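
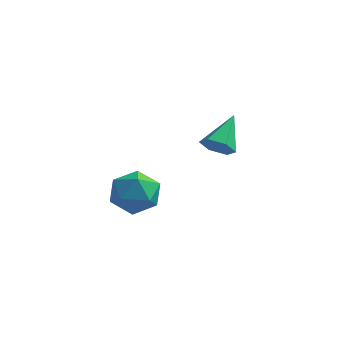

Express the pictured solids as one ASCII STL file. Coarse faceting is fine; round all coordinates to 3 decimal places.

solid 
facet normal -0.071 -0.812 -0.580
outer loop
vertex 1.294 -3.744 0.172
vertex 1.061 -4.114 0.719
vertex 0.608 -3.778 0.304
endloop
endfacet
facet normal -0.146 0.825 -0.546
outer loop
vertex 1.294 -3.744 0.172
vertex 0.608 -3.778 0.304
vertex 1.179 -2.766 1.681
endloop
endfacet
facet normal -0.071 -0.812 -0.580
outer loop
vertex 0.608 -3.778 0.304
vertex 1.061 -4.114 0.719
vertex 0.374 -4.148 0.851
endloop
endfacet
facet normal -0.858 0.512 -0.021
outer loop
vertex 0.608 -3.778 0.304
vertex 0.374 -4.148 0.851
vertex 1.179 -2.766 1.681
endloop
endfacet
facet normal -0.071 -0.811 -0.580
outer loop
vertex 0.374 -4.148 0.851
vertex 1.061 -4.114 0.719
vertex 0.827 -4.484 1.265
endloop
endfacet
facet normal -0.688 -0.035 0.725
outer loop
vertex 0.374 -4.148 0.851
vertex 0.827 -4.484 1.265
vertex 1.179 -2.766 1.681
endloop
endfacet
facet normal -0.071 -0.811 -0.580
outer loop
vertex 0.827 -4.484 1.265
vertex 1.061 -4.114 0.719
vertex 1.514 -4.45 1.133
endloop
endfacet
facet normal 0.195 -0.268 0.943
outer loop
vertex 0.827 -4.484 1.265
vertex 1.514 -4.45 1.133
vertex 1.179 -2.766 1.681
endloop
endfacet
facet normal -0.071 -0.811 -0.580
outer loop
vertex 1.514 -4.45 1.133
vertex 1.061 -4.114 0.719
vertex 1.747 -4.08 0.587
endloop
endfacet
facet normal 0.908 0.045 0.418
outer loop
vertex 1.514 -4.45 1.133
vertex 1.747 -4.08 0.587
vertex 1.179 -2.766 1.681
endloop
endfacet
facet normal -0.071 -0.812 -0.580
outer loop
vertex 1.747 -4.08 0.587
vertex 1.061 -4.114 0.719
vertex 1.294 -3.744 0.172
endloop
endfacet
facet normal 0.738 0.591 -0.327
outer loop
vertex 1.747 -4.08 0.587
vertex 1.294 -3.744 0.172
vertex 1.179 -2.766 1.681
endloop
endfacet
facet normal -0.352 0.917 0.188
outer loop
vertex -2.703 -1.425 -3.729
vertex -3.717 -1.841 -3.601
vertex -3.041 -1.759 -2.732
endloop
endfacet
facet normal 0.327 0.857 0.398
outer loop
vertex -2.703 -1.425 -3.729
vertex -3.041 -1.759 -2.732
vertex -2.017 -1.991 -3.074
endloop
endfacet
facet normal 0.719 0.674 -0.170
outer loop
vertex -2.703 -1.425 -3.729
vertex -2.017 -1.991 -3.074
vertex -2.061 -2.217 -4.153
endloop
endfacet
facet normal 0.282 0.620 -0.732
outer loop
vertex -2.703 -1.425 -3.729
vertex -2.061 -2.217 -4.153
vertex -3.112 -2.124 -4.479
endloop
endfacet
facet normal -0.381 0.771 -0.511
outer loop
vertex -2.703 -1.425 -3.729
vertex -3.112 -2.124 -4.479
vertex -3.717 -1.841 -3.601
endloop
endfacet
facet normal 0.365 0.326 0.872
outer loop
vertex -2.017 -1.991 -3.074
vertex -3.041 -1.759 -2.732
vertex -2.608 -2.756 -2.541
endloop
endfacet
facet normal -0.734 0.423 0.531
outer loop
vertex -3.041 -1.759 -2.732
vertex -3.717 -1.841 -3.601
vertex -3.659 -2.663 -2.867
endloop
endfacet
facet normal -0.780 0.186 -0.597
outer loop
vertex -3.717 -1.841 -3.601
vertex -3.112 -2.124 -4.479
vertex -3.703 -2.889 -3.946
endloop
endfacet
facet normal 0.291 -0.056 -0.955
outer loop
vertex -3.112 -2.124 -4.479
vertex -2.061 -2.217 -4.153
vertex -2.679 -3.121 -4.288
endloop
endfacet
facet normal 0.998 0.029 -0.047
outer loop
vertex -2.061 -2.217 -4.153
vertex -2.017 -1.991 -3.074
vertex -2.003 -3.039 -3.419
endloop
endfacet
facet normal -0.282 -0.620 0.732
outer loop
vertex -3.017 -3.455 -3.291
vertex -2.608 -2.756 -2.541
vertex -3.659 -2.663 -2.867
endloop
endfacet
facet normal -0.719 -0.674 0.170
outer loop
vertex -3.017 -3.455 -3.291
vertex -3.659 -2.663 -2.867
vertex -3.703 -2.889 -3.946
endloop
endfacet
facet normal -0.327 -0.857 -0.398
outer loop
vertex -3.017 -3.455 -3.291
vertex -3.703 -2.889 -3.946
vertex -2.679 -3.121 -4.288
endloop
endfacet
facet normal 0.352 -0.917 -0.188
outer loop
vertex -3.017 -3.455 -3.291
vertex -2.679 -3.121 -4.288
vertex -2.003 -3.039 -3.419
endloop
endfacet
facet normal 0.381 -0.771 0.511
outer loop
vertex -3.017 -3.455 -3.291
vertex -2.003 -3.039 -3.419
vertex -2.608 -2.756 -2.541
endloop
endfacet
facet normal -0.291 0.056 0.955
outer loop
vertex -3.659 -2.663 -2.867
vertex -2.608 -2.756 -2.541
vertex -3.041 -1.759 -2.732
endloop
endfacet
facet normal -0.998 -0.029 0.047
outer loop
vertex -3.703 -2.889 -3.946
vertex -3.659 -2.663 -2.867
vertex -3.717 -1.841 -3.601
endloop
endfacet
facet normal -0.365 -0.326 -0.872
outer loop
vertex -2.679 -3.121 -4.288
vertex -3.703 -2.889 -3.946
vertex -3.112 -2.124 -4.479
endloop
endfacet
facet normal 0.734 -0.423 -0.531
outer loop
vertex -2.003 -3.039 -3.419
vertex -2.679 -3.121 -4.288
vertex -2.061 -2.217 -4.153
endloop
endfacet
facet normal 0.780 -0.186 0.597
outer loop
vertex -2.608 -2.756 -2.541
vertex -2.003 -3.039 -3.419
vertex -2.017 -1.991 -3.074
endloop
endfacet

endsolid


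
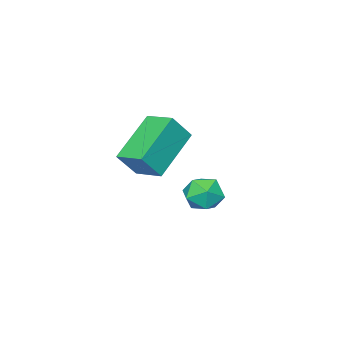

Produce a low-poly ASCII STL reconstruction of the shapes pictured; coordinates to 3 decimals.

solid 
facet normal -0.261 -0.279 0.924
outer loop
vertex -3.062 -0.077 0.132
vertex -3.147 -0.841 -0.123
vertex -2.432 -0.584 0.157
endloop
endfacet
facet normal 0.185 0.277 0.943
outer loop
vertex -3.062 -0.077 0.132
vertex -2.432 -0.584 0.157
vertex -2.326 0.18 -0.088
endloop
endfacet
facet normal -0.112 0.811 0.574
outer loop
vertex -3.062 -0.077 0.132
vertex -2.326 0.18 -0.088
vertex -2.976 0.396 -0.52
endloop
endfacet
facet normal -0.742 0.585 0.327
outer loop
vertex -3.062 -0.077 0.132
vertex -2.976 0.396 -0.52
vertex -3.483 -0.235 -0.541
endloop
endfacet
facet normal -0.835 -0.088 0.543
outer loop
vertex -3.062 -0.077 0.132
vertex -3.483 -0.235 -0.541
vertex -3.147 -0.841 -0.123
endloop
endfacet
facet normal 0.788 0.086 0.610
outer loop
vertex -2.326 0.18 -0.088
vertex -2.432 -0.584 0.157
vertex -1.957 -0.425 -0.479
endloop
endfacet
facet normal 0.065 -0.812 0.580
outer loop
vertex -2.432 -0.584 0.157
vertex -3.147 -0.841 -0.123
vertex -2.464 -1.056 -0.5
endloop
endfacet
facet normal -0.863 -0.503 -0.036
outer loop
vertex -3.147 -0.841 -0.123
vertex -3.483 -0.235 -0.541
vertex -3.114 -0.84 -0.932
endloop
endfacet
facet normal -0.713 0.586 -0.386
outer loop
vertex -3.483 -0.235 -0.541
vertex -2.976 0.396 -0.52
vertex -3.008 -0.076 -1.177
endloop
endfacet
facet normal 0.307 0.952 0.014
outer loop
vertex -2.976 0.396 -0.52
vertex -2.326 0.18 -0.088
vertex -2.293 0.181 -0.897
endloop
endfacet
facet normal 0.742 -0.585 -0.327
outer loop
vertex -2.378 -0.583 -1.152
vertex -1.957 -0.425 -0.479
vertex -2.464 -1.056 -0.5
endloop
endfacet
facet normal 0.112 -0.811 -0.574
outer loop
vertex -2.378 -0.583 -1.152
vertex -2.464 -1.056 -0.5
vertex -3.114 -0.84 -0.932
endloop
endfacet
facet normal -0.185 -0.277 -0.943
outer loop
vertex -2.378 -0.583 -1.152
vertex -3.114 -0.84 -0.932
vertex -3.008 -0.076 -1.177
endloop
endfacet
facet normal 0.261 0.279 -0.924
outer loop
vertex -2.378 -0.583 -1.152
vertex -3.008 -0.076 -1.177
vertex -2.293 0.181 -0.897
endloop
endfacet
facet normal 0.835 0.088 -0.543
outer loop
vertex -2.378 -0.583 -1.152
vertex -2.293 0.181 -0.897
vertex -1.957 -0.425 -0.479
endloop
endfacet
facet normal 0.713 -0.586 0.386
outer loop
vertex -2.464 -1.056 -0.5
vertex -1.957 -0.425 -0.479
vertex -2.432 -0.584 0.157
endloop
endfacet
facet normal -0.307 -0.952 -0.014
outer loop
vertex -3.114 -0.84 -0.932
vertex -2.464 -1.056 -0.5
vertex -3.147 -0.841 -0.123
endloop
endfacet
facet normal -0.788 -0.086 -0.610
outer loop
vertex -3.008 -0.076 -1.177
vertex -3.114 -0.84 -0.932
vertex -3.483 -0.235 -0.541
endloop
endfacet
facet normal -0.065 0.812 -0.580
outer loop
vertex -2.293 0.181 -0.897
vertex -3.008 -0.076 -1.177
vertex -2.976 0.396 -0.52
endloop
endfacet
facet normal 0.863 0.503 0.036
outer loop
vertex -1.957 -0.425 -0.479
vertex -2.293 0.181 -0.897
vertex -2.326 0.18 -0.088
endloop
endfacet
facet normal -0.812 -0.122 0.571
outer loop
vertex -0.039 -0.349 4.009
vertex -0.033 0.754 4.253
vertex -0.711 -0.144 3.098
endloop
endfacet
facet normal -0.005 -0.976 -0.216
outer loop
vertex 0.953 0.106 1.927
vertex -0.039 -0.349 4.009
vertex -0.711 -0.144 3.098
endloop
endfacet
facet normal -0.812 -0.122 0.571
outer loop
vertex -0.711 -0.144 3.098
vertex -0.033 0.754 4.253
vertex -0.705 0.959 3.342
endloop
endfacet
facet normal -0.584 0.178 -0.792
outer loop
vertex -0.705 0.959 3.342
vertex 0.953 0.106 1.927
vertex -0.711 -0.144 3.098
endloop
endfacet
facet normal 0.584 -0.178 0.792
outer loop
vertex -0.039 -0.349 4.009
vertex 1.631 1.004 3.082
vertex -0.033 0.754 4.253
endloop
endfacet
facet normal -0.005 -0.976 -0.216
outer loop
vertex 1.625 -0.099 2.838
vertex -0.039 -0.349 4.009
vertex 0.953 0.106 1.927
endloop
endfacet
facet normal 0.584 -0.178 0.792
outer loop
vertex 1.625 -0.099 2.838
vertex 1.631 1.004 3.082
vertex -0.039 -0.349 4.009
endloop
endfacet
facet normal 0.005 0.976 0.216
outer loop
vertex -0.033 0.754 4.253
vertex 1.631 1.004 3.082
vertex -0.705 0.959 3.342
endloop
endfacet
facet normal -0.584 0.178 -0.792
outer loop
vertex 0.959 1.209 2.171
vertex 0.953 0.106 1.927
vertex -0.705 0.959 3.342
endloop
endfacet
facet normal 0.005 0.976 0.216
outer loop
vertex -0.705 0.959 3.342
vertex 1.631 1.004 3.082
vertex 0.959 1.209 2.171
endloop
endfacet
facet normal 0.812 0.122 -0.571
outer loop
vertex 0.959 1.209 2.171
vertex 1.625 -0.099 2.838
vertex 0.953 0.106 1.927
endloop
endfacet
facet normal 0.812 0.122 -0.571
outer loop
vertex 1.631 1.004 3.082
vertex 1.625 -0.099 2.838
vertex 0.959 1.209 2.171
endloop
endfacet

endsolid


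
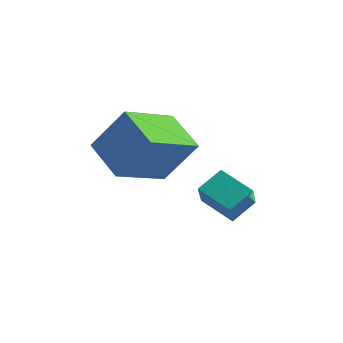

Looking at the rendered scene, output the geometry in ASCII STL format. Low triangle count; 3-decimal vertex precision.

solid 
facet normal -0.903 -0.056 0.425
outer loop
vertex -1.944 2.042 -0.797
vertex -2.386 2.732 -1.645
vertex -2.14 1.281 -1.313
endloop
endfacet
facet normal 0.375 -0.584 0.719
outer loop
vertex -1.074 1.348 -1.815
vertex -1.944 2.042 -0.797
vertex -2.14 1.281 -1.313
endloop
endfacet
facet normal -0.904 -0.056 0.425
outer loop
vertex -2.14 1.281 -1.313
vertex -2.386 2.732 -1.645
vertex -2.582 1.972 -2.162
endloop
endfacet
facet normal -0.208 -0.809 -0.550
outer loop
vertex -2.582 1.972 -2.162
vertex -1.074 1.348 -1.815
vertex -2.14 1.281 -1.313
endloop
endfacet
facet normal 0.208 0.809 0.550
outer loop
vertex -1.944 2.042 -0.797
vertex -1.32 2.799 -2.147
vertex -2.386 2.732 -1.645
endloop
endfacet
facet normal 0.374 -0.586 0.719
outer loop
vertex -0.878 2.108 -1.298
vertex -1.944 2.042 -0.797
vertex -1.074 1.348 -1.815
endloop
endfacet
facet normal 0.208 0.809 0.550
outer loop
vertex -0.878 2.108 -1.298
vertex -1.32 2.799 -2.147
vertex -1.944 2.042 -0.797
endloop
endfacet
facet normal -0.375 0.586 -0.719
outer loop
vertex -2.386 2.732 -1.645
vertex -1.32 2.799 -2.147
vertex -2.582 1.972 -2.162
endloop
endfacet
facet normal -0.208 -0.809 -0.550
outer loop
vertex -1.516 2.038 -2.663
vertex -1.074 1.348 -1.815
vertex -2.582 1.972 -2.162
endloop
endfacet
facet normal -0.374 0.585 -0.720
outer loop
vertex -2.582 1.972 -2.162
vertex -1.32 2.799 -2.147
vertex -1.516 2.038 -2.663
endloop
endfacet
facet normal 0.903 0.056 -0.425
outer loop
vertex -1.516 2.038 -2.663
vertex -0.878 2.108 -1.298
vertex -1.074 1.348 -1.815
endloop
endfacet
facet normal 0.903 0.056 -0.425
outer loop
vertex -1.32 2.799 -2.147
vertex -0.878 2.108 -1.298
vertex -1.516 2.038 -2.663
endloop
endfacet
facet normal -0.851 0.267 0.453
outer loop
vertex -3.251 -0.435 1.87
vertex -3.06 1.31 1.199
vertex -4.102 -0.861 0.522
endloop
endfacet
facet normal -0.101 -0.929 0.357
outer loop
vertex -2.86 -1.25 -0.139
vertex -3.251 -0.435 1.87
vertex -4.102 -0.861 0.522
endloop
endfacet
facet normal -0.851 0.267 0.453
outer loop
vertex -4.102 -0.861 0.522
vertex -3.06 1.31 1.199
vertex -3.911 0.885 -0.149
endloop
endfacet
facet normal -0.516 -0.258 -0.817
outer loop
vertex -3.911 0.885 -0.149
vertex -2.86 -1.25 -0.139
vertex -4.102 -0.861 0.522
endloop
endfacet
facet normal 0.516 0.258 0.817
outer loop
vertex -3.251 -0.435 1.87
vertex -1.818 0.921 0.538
vertex -3.06 1.31 1.199
endloop
endfacet
facet normal -0.102 -0.929 0.357
outer loop
vertex -2.009 -0.825 1.209
vertex -3.251 -0.435 1.87
vertex -2.86 -1.25 -0.139
endloop
endfacet
facet normal 0.516 0.258 0.817
outer loop
vertex -2.009 -0.825 1.209
vertex -1.818 0.921 0.538
vertex -3.251 -0.435 1.87
endloop
endfacet
facet normal 0.101 0.929 -0.357
outer loop
vertex -3.06 1.31 1.199
vertex -1.818 0.921 0.538
vertex -3.911 0.885 -0.149
endloop
endfacet
facet normal -0.516 -0.258 -0.817
outer loop
vertex -2.669 0.495 -0.81
vertex -2.86 -1.25 -0.139
vertex -3.911 0.885 -0.149
endloop
endfacet
facet normal 0.101 0.928 -0.357
outer loop
vertex -3.911 0.885 -0.149
vertex -1.818 0.921 0.538
vertex -2.669 0.495 -0.81
endloop
endfacet
facet normal 0.851 -0.267 -0.453
outer loop
vertex -2.669 0.495 -0.81
vertex -2.009 -0.825 1.209
vertex -2.86 -1.25 -0.139
endloop
endfacet
facet normal 0.851 -0.267 -0.453
outer loop
vertex -1.818 0.921 0.538
vertex -2.009 -0.825 1.209
vertex -2.669 0.495 -0.81
endloop
endfacet

endsolid


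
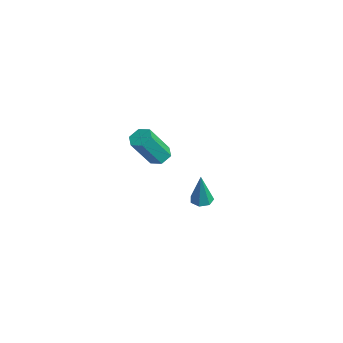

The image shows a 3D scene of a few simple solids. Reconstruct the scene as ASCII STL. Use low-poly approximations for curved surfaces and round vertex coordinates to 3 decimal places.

solid 
facet normal -0.169 0.106 -0.980
outer loop
vertex 4.054 -3.186 -2.035
vertex 3.501 -3.34 -1.956
vertex 3.734 -2.809 -1.939
endloop
endfacet
facet normal 0.771 0.603 0.204
outer loop
vertex 4.054 -3.186 -2.035
vertex 3.734 -2.809 -1.939
vertex 3.819 -3.54 -0.104
endloop
endfacet
facet normal -0.169 0.106 -0.980
outer loop
vertex 3.734 -2.809 -1.939
vertex 3.501 -3.34 -1.956
vertex 3.239 -2.832 -1.856
endloop
endfacet
facet normal 0.019 0.929 0.369
outer loop
vertex 3.734 -2.809 -1.939
vertex 3.239 -2.832 -1.856
vertex 3.819 -3.54 -0.104
endloop
endfacet
facet normal -0.169 0.106 -0.980
outer loop
vertex 3.239 -2.832 -1.856
vertex 3.501 -3.34 -1.956
vertex 2.94 -3.237 -1.848
endloop
endfacet
facet normal -0.713 0.535 0.452
outer loop
vertex 3.239 -2.832 -1.856
vertex 2.94 -3.237 -1.848
vertex 3.819 -3.54 -0.104
endloop
endfacet
facet normal -0.169 0.107 -0.980
outer loop
vertex 2.94 -3.237 -1.848
vertex 3.501 -3.34 -1.956
vertex 3.064 -3.719 -1.922
endloop
endfacet
facet normal -0.875 -0.285 0.391
outer loop
vertex 2.94 -3.237 -1.848
vertex 3.064 -3.719 -1.922
vertex 3.819 -3.54 -0.104
endloop
endfacet
facet normal -0.168 0.106 -0.980
outer loop
vertex 3.064 -3.719 -1.922
vertex 3.501 -3.34 -1.956
vertex 3.516 -3.916 -2.021
endloop
endfacet
facet normal -0.345 -0.909 0.233
outer loop
vertex 3.064 -3.719 -1.922
vertex 3.516 -3.916 -2.021
vertex 3.819 -3.54 -0.104
endloop
endfacet
facet normal -0.168 0.106 -0.980
outer loop
vertex 3.516 -3.916 -2.021
vertex 3.501 -3.34 -1.956
vertex 3.957 -3.678 -2.071
endloop
endfacet
facet normal 0.481 -0.872 0.095
outer loop
vertex 3.516 -3.916 -2.021
vertex 3.957 -3.678 -2.071
vertex 3.819 -3.54 -0.104
endloop
endfacet
facet normal -0.169 0.105 -0.980
outer loop
vertex 3.957 -3.678 -2.071
vertex 3.501 -3.34 -1.956
vertex 4.054 -3.186 -2.035
endloop
endfacet
facet normal 0.977 -0.199 0.082
outer loop
vertex 3.957 -3.678 -2.071
vertex 4.054 -3.186 -2.035
vertex 3.819 -3.54 -0.104
endloop
endfacet
facet normal -0.103 0.537 -0.837
outer loop
vertex -2.917 -2.737 -3.58
vertex -3.56 -2.57 -3.394
vertex -3.031 -2.171 -3.203
endloop
endfacet
facet normal 0.981 0.194 0.005
outer loop
vertex -2.917 -2.737 -3.58
vertex -3.031 -2.171 -3.203
vertex -2.697 -3.898 -1.772
endloop
endfacet
facet normal 0.981 0.193 0.004
outer loop
vertex -2.697 -3.898 -1.772
vertex -3.031 -2.171 -3.203
vertex -2.81 -3.332 -1.395
endloop
endfacet
facet normal 0.102 -0.537 0.837
outer loop
vertex -2.697 -3.898 -1.772
vertex -2.81 -3.332 -1.395
vertex -3.34 -3.73 -1.586
endloop
endfacet
facet normal -0.102 0.536 -0.838
outer loop
vertex -3.031 -2.171 -3.203
vertex -3.56 -2.57 -3.394
vertex -3.674 -2.003 -3.017
endloop
endfacet
facet normal 0.349 0.807 0.476
outer loop
vertex -3.031 -2.171 -3.203
vertex -3.674 -2.003 -3.017
vertex -2.81 -3.332 -1.395
endloop
endfacet
facet normal 0.349 0.807 0.476
outer loop
vertex -2.81 -3.332 -1.395
vertex -3.674 -2.003 -3.017
vertex -3.453 -3.164 -1.208
endloop
endfacet
facet normal 0.103 -0.538 0.837
outer loop
vertex -2.81 -3.332 -1.395
vertex -3.453 -3.164 -1.208
vertex -3.34 -3.73 -1.586
endloop
endfacet
facet normal -0.102 0.536 -0.838
outer loop
vertex -3.674 -2.003 -3.017
vertex -3.56 -2.57 -3.394
vertex -4.203 -2.402 -3.208
endloop
endfacet
facet normal -0.633 0.614 0.471
outer loop
vertex -3.674 -2.003 -3.017
vertex -4.203 -2.402 -3.208
vertex -3.453 -3.164 -1.208
endloop
endfacet
facet normal -0.633 0.614 0.471
outer loop
vertex -3.453 -3.164 -1.208
vertex -4.203 -2.402 -3.208
vertex -3.983 -3.563 -1.4
endloop
endfacet
facet normal 0.102 -0.538 0.837
outer loop
vertex -3.453 -3.164 -1.208
vertex -3.983 -3.563 -1.4
vertex -3.34 -3.73 -1.586
endloop
endfacet
facet normal -0.102 0.537 -0.837
outer loop
vertex -4.203 -2.402 -3.208
vertex -3.56 -2.57 -3.394
vertex -4.09 -2.968 -3.585
endloop
endfacet
facet normal -0.981 -0.193 -0.004
outer loop
vertex -4.203 -2.402 -3.208
vertex -4.09 -2.968 -3.585
vertex -3.983 -3.563 -1.4
endloop
endfacet
facet normal -0.981 -0.194 -0.005
outer loop
vertex -3.983 -3.563 -1.4
vertex -4.09 -2.968 -3.585
vertex -3.869 -4.129 -1.777
endloop
endfacet
facet normal 0.103 -0.537 0.837
outer loop
vertex -3.983 -3.563 -1.4
vertex -3.869 -4.129 -1.777
vertex -3.34 -3.73 -1.586
endloop
endfacet
facet normal -0.103 0.538 -0.837
outer loop
vertex -4.09 -2.968 -3.585
vertex -3.56 -2.57 -3.394
vertex -3.447 -3.136 -3.772
endloop
endfacet
facet normal -0.349 -0.807 -0.476
outer loop
vertex -4.09 -2.968 -3.585
vertex -3.447 -3.136 -3.772
vertex -3.869 -4.129 -1.777
endloop
endfacet
facet normal -0.349 -0.808 -0.476
outer loop
vertex -3.869 -4.129 -1.777
vertex -3.447 -3.136 -3.772
vertex -3.226 -4.297 -1.963
endloop
endfacet
facet normal 0.102 -0.536 0.838
outer loop
vertex -3.869 -4.129 -1.777
vertex -3.226 -4.297 -1.963
vertex -3.34 -3.73 -1.586
endloop
endfacet
facet normal -0.102 0.538 -0.837
outer loop
vertex -3.447 -3.136 -3.772
vertex -3.56 -2.57 -3.394
vertex -2.917 -2.737 -3.58
endloop
endfacet
facet normal 0.633 -0.614 -0.471
outer loop
vertex -3.447 -3.136 -3.772
vertex -2.917 -2.737 -3.58
vertex -3.226 -4.297 -1.963
endloop
endfacet
facet normal 0.633 -0.614 -0.471
outer loop
vertex -3.226 -4.297 -1.963
vertex -2.917 -2.737 -3.58
vertex -2.697 -3.898 -1.772
endloop
endfacet
facet normal 0.102 -0.536 0.838
outer loop
vertex -3.226 -4.297 -1.963
vertex -2.697 -3.898 -1.772
vertex -3.34 -3.73 -1.586
endloop
endfacet

endsolid


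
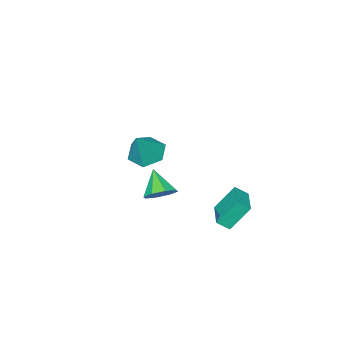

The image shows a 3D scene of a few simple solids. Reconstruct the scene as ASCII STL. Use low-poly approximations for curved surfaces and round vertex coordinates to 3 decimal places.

solid 
facet normal -0.502 0.302 0.810
outer loop
vertex -4.119 -0.277 -1.866
vertex -2.979 1.171 -1.699
vertex -4.635 0.186 -2.358
endloop
endfacet
facet normal -0.616 -0.783 -0.090
outer loop
vertex -3.741 -0.351 -3.801
vertex -4.119 -0.277 -1.866
vertex -4.635 0.186 -2.358
endloop
endfacet
facet normal -0.502 0.302 0.810
outer loop
vertex -4.635 0.186 -2.358
vertex -2.979 1.171 -1.699
vertex -3.495 1.634 -2.191
endloop
endfacet
facet normal -0.607 0.545 -0.579
outer loop
vertex -3.495 1.634 -2.191
vertex -3.741 -0.351 -3.801
vertex -4.635 0.186 -2.358
endloop
endfacet
facet normal 0.607 -0.545 0.579
outer loop
vertex -4.119 -0.277 -1.866
vertex -2.085 0.634 -3.142
vertex -2.979 1.171 -1.699
endloop
endfacet
facet normal -0.616 -0.783 -0.090
outer loop
vertex -3.225 -0.814 -3.309
vertex -4.119 -0.277 -1.866
vertex -3.741 -0.351 -3.801
endloop
endfacet
facet normal 0.607 -0.545 0.579
outer loop
vertex -3.225 -0.814 -3.309
vertex -2.085 0.634 -3.142
vertex -4.119 -0.277 -1.866
endloop
endfacet
facet normal 0.616 0.783 0.090
outer loop
vertex -2.979 1.171 -1.699
vertex -2.085 0.634 -3.142
vertex -3.495 1.634 -2.191
endloop
endfacet
facet normal -0.607 0.545 -0.579
outer loop
vertex -2.601 1.097 -3.634
vertex -3.741 -0.351 -3.801
vertex -3.495 1.634 -2.191
endloop
endfacet
facet normal 0.616 0.783 0.090
outer loop
vertex -3.495 1.634 -2.191
vertex -2.085 0.634 -3.142
vertex -2.601 1.097 -3.634
endloop
endfacet
facet normal 0.502 -0.302 -0.810
outer loop
vertex -2.601 1.097 -3.634
vertex -3.225 -0.814 -3.309
vertex -3.741 -0.351 -3.801
endloop
endfacet
facet normal 0.502 -0.302 -0.810
outer loop
vertex -2.085 0.634 -3.142
vertex -3.225 -0.814 -3.309
vertex -2.601 1.097 -3.634
endloop
endfacet
facet normal -0.498 -0.172 -0.850
outer loop
vertex 2.099 0.049 2.531
vertex 1.424 -0.505 3.039
vertex 1.278 0.488 2.923
endloop
endfacet
facet normal 0.490 0.870 0.052
outer loop
vertex 2.099 0.049 2.531
vertex 1.278 0.488 2.923
vertex 2.316 -0.195 4.561
endloop
endfacet
facet normal -0.498 -0.172 -0.850
outer loop
vertex 1.278 0.488 2.923
vertex 1.424 -0.505 3.039
vertex 0.603 -0.066 3.431
endloop
endfacet
facet normal -0.278 0.811 0.515
outer loop
vertex 1.278 0.488 2.923
vertex 0.603 -0.066 3.431
vertex 2.316 -0.195 4.561
endloop
endfacet
facet normal -0.498 -0.173 -0.850
outer loop
vertex 0.603 -0.066 3.431
vertex 1.424 -0.505 3.039
vertex 0.75 -1.058 3.547
endloop
endfacet
facet normal -0.550 0.016 0.835
outer loop
vertex 0.603 -0.066 3.431
vertex 0.75 -1.058 3.547
vertex 2.316 -0.195 4.561
endloop
endfacet
facet normal -0.498 -0.174 -0.850
outer loop
vertex 0.75 -1.058 3.547
vertex 1.424 -0.505 3.039
vertex 1.571 -1.497 3.156
endloop
endfacet
facet normal -0.054 -0.718 0.694
outer loop
vertex 0.75 -1.058 3.547
vertex 1.571 -1.497 3.156
vertex 2.316 -0.195 4.561
endloop
endfacet
facet normal -0.497 -0.174 -0.850
outer loop
vertex 1.571 -1.497 3.156
vertex 1.424 -0.505 3.039
vertex 2.246 -0.944 2.648
endloop
endfacet
facet normal 0.715 -0.660 0.232
outer loop
vertex 1.571 -1.497 3.156
vertex 2.246 -0.944 2.648
vertex 2.316 -0.195 4.561
endloop
endfacet
facet normal -0.497 -0.174 -0.850
outer loop
vertex 2.246 -0.944 2.648
vertex 1.424 -0.505 3.039
vertex 2.099 0.049 2.531
endloop
endfacet
facet normal 0.987 0.136 -0.089
outer loop
vertex 2.246 -0.944 2.648
vertex 2.099 0.049 2.531
vertex 2.316 -0.195 4.561
endloop
endfacet
facet normal 0.250 0.672 -0.697
outer loop
vertex -1.25 -3.95 -3.426
vertex -1.731 -3.289 -2.962
vertex -0.844 -3.602 -2.945
endloop
endfacet
facet normal 0.582 -0.808 0.093
outer loop
vertex -1.25 -3.95 -3.426
vertex -0.844 -3.602 -2.945
vertex -2.149 -4.411 -1.798
endloop
endfacet
facet normal 0.250 0.672 -0.697
outer loop
vertex -0.844 -3.602 -2.945
vertex -1.731 -3.289 -2.962
vertex -0.958 -3.07 -2.473
endloop
endfacet
facet normal 0.732 -0.358 0.580
outer loop
vertex -0.844 -3.602 -2.945
vertex -0.958 -3.07 -2.473
vertex -2.149 -4.411 -1.798
endloop
endfacet
facet normal 0.251 0.672 -0.697
outer loop
vertex -0.958 -3.07 -2.473
vertex -1.731 -3.289 -2.962
vertex -1.524 -2.667 -2.288
endloop
endfacet
facet normal 0.384 0.119 0.915
outer loop
vertex -0.958 -3.07 -2.473
vertex -1.524 -2.667 -2.288
vertex -2.149 -4.411 -1.798
endloop
endfacet
facet normal 0.250 0.672 -0.697
outer loop
vertex -1.524 -2.667 -2.288
vertex -1.731 -3.289 -2.962
vertex -2.211 -2.628 -2.497
endloop
endfacet
facet normal -0.255 0.345 0.903
outer loop
vertex -1.524 -2.667 -2.288
vertex -2.211 -2.628 -2.497
vertex -2.149 -4.411 -1.798
endloop
endfacet
facet normal 0.251 0.672 -0.697
outer loop
vertex -2.211 -2.628 -2.497
vertex -1.731 -3.289 -2.962
vertex -2.617 -2.976 -2.979
endloop
endfacet
facet normal -0.814 0.187 0.550
outer loop
vertex -2.211 -2.628 -2.497
vertex -2.617 -2.976 -2.979
vertex -2.149 -4.411 -1.798
endloop
endfacet
facet normal 0.251 0.672 -0.697
outer loop
vertex -2.617 -2.976 -2.979
vertex -1.731 -3.289 -2.962
vertex -2.503 -3.507 -3.45
endloop
endfacet
facet normal -0.963 -0.262 0.063
outer loop
vertex -2.617 -2.976 -2.979
vertex -2.503 -3.507 -3.45
vertex -2.149 -4.411 -1.798
endloop
endfacet
facet normal 0.251 0.672 -0.697
outer loop
vertex -2.503 -3.507 -3.45
vertex -1.731 -3.289 -2.962
vertex -1.937 -3.911 -3.636
endloop
endfacet
facet normal -0.617 -0.739 -0.272
outer loop
vertex -2.503 -3.507 -3.45
vertex -1.937 -3.911 -3.636
vertex -2.149 -4.411 -1.798
endloop
endfacet
facet normal 0.251 0.672 -0.697
outer loop
vertex -1.937 -3.911 -3.636
vertex -1.731 -3.289 -2.962
vertex -1.25 -3.95 -3.426
endloop
endfacet
facet normal 0.025 -0.965 -0.260
outer loop
vertex -1.937 -3.911 -3.636
vertex -1.25 -3.95 -3.426
vertex -2.149 -4.411 -1.798
endloop
endfacet

endsolid


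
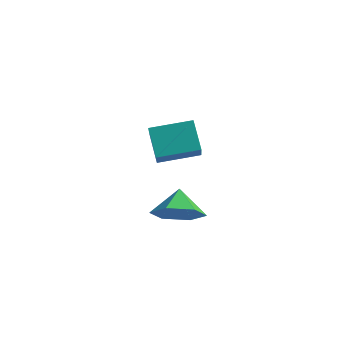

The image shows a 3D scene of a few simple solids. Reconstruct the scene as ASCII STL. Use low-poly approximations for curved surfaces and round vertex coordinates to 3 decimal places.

solid 
facet normal 0.355 -0.728 -0.587
outer loop
vertex 4.275 -0.112 -2.168
vertex 3.351 -0.643 -2.069
vertex 3.482 0.062 -2.864
endloop
endfacet
facet normal 0.231 0.973 -0.020
outer loop
vertex 4.275 -0.112 -2.168
vertex 3.482 0.062 -2.864
vertex 2.929 0.223 -1.371
endloop
endfacet
facet normal 0.354 -0.728 -0.587
outer loop
vertex 3.482 0.062 -2.864
vertex 3.351 -0.643 -2.069
vertex 2.557 -0.468 -2.765
endloop
endfacet
facet normal -0.500 0.822 -0.274
outer loop
vertex 3.482 0.062 -2.864
vertex 2.557 -0.468 -2.765
vertex 2.929 0.223 -1.371
endloop
endfacet
facet normal 0.355 -0.727 -0.588
outer loop
vertex 2.557 -0.468 -2.765
vertex 3.351 -0.643 -2.069
vertex 2.427 -1.173 -1.971
endloop
endfacet
facet normal -0.949 0.295 0.107
outer loop
vertex 2.557 -0.468 -2.765
vertex 2.427 -1.173 -1.971
vertex 2.929 0.223 -1.371
endloop
endfacet
facet normal 0.355 -0.727 -0.588
outer loop
vertex 2.427 -1.173 -1.971
vertex 3.351 -0.643 -2.069
vertex 3.221 -1.348 -1.275
endloop
endfacet
facet normal -0.667 -0.079 0.741
outer loop
vertex 2.427 -1.173 -1.971
vertex 3.221 -1.348 -1.275
vertex 2.929 0.223 -1.371
endloop
endfacet
facet normal 0.356 -0.727 -0.587
outer loop
vertex 3.221 -1.348 -1.275
vertex 3.351 -0.643 -2.069
vertex 4.145 -0.817 -1.373
endloop
endfacet
facet normal 0.064 0.073 0.995
outer loop
vertex 3.221 -1.348 -1.275
vertex 4.145 -0.817 -1.373
vertex 2.929 0.223 -1.371
endloop
endfacet
facet normal 0.355 -0.727 -0.587
outer loop
vertex 4.145 -0.817 -1.373
vertex 3.351 -0.643 -2.069
vertex 4.275 -0.112 -2.168
endloop
endfacet
facet normal 0.513 0.599 0.615
outer loop
vertex 4.145 -0.817 -1.373
vertex 4.275 -0.112 -2.168
vertex 2.929 0.223 -1.371
endloop
endfacet
facet normal -0.787 -0.597 -0.156
outer loop
vertex 0.859 2.088 -1.588
vertex 0.108 2.815 -0.583
vertex 0.215 3.291 -2.939
endloop
endfacet
facet normal 0.518 -0.501 -0.693
outer loop
vertex 1.632 4.365 -2.657
vertex 0.859 2.088 -1.588
vertex 0.215 3.291 -2.939
endloop
endfacet
facet normal -0.787 -0.597 -0.156
outer loop
vertex 0.215 3.291 -2.939
vertex 0.108 2.815 -0.583
vertex -0.536 4.018 -1.934
endloop
endfacet
facet normal -0.335 0.627 -0.704
outer loop
vertex -0.536 4.018 -1.934
vertex 1.632 4.365 -2.657
vertex 0.215 3.291 -2.939
endloop
endfacet
facet normal 0.335 -0.627 0.704
outer loop
vertex 0.859 2.088 -1.588
vertex 1.525 3.889 -0.301
vertex 0.108 2.815 -0.583
endloop
endfacet
facet normal 0.518 -0.501 -0.693
outer loop
vertex 2.276 3.162 -1.306
vertex 0.859 2.088 -1.588
vertex 1.632 4.365 -2.657
endloop
endfacet
facet normal 0.335 -0.627 0.704
outer loop
vertex 2.276 3.162 -1.306
vertex 1.525 3.889 -0.301
vertex 0.859 2.088 -1.588
endloop
endfacet
facet normal -0.518 0.501 0.693
outer loop
vertex 0.108 2.815 -0.583
vertex 1.525 3.889 -0.301
vertex -0.536 4.018 -1.934
endloop
endfacet
facet normal -0.335 0.627 -0.704
outer loop
vertex 0.881 5.092 -1.652
vertex 1.632 4.365 -2.657
vertex -0.536 4.018 -1.934
endloop
endfacet
facet normal -0.518 0.501 0.693
outer loop
vertex -0.536 4.018 -1.934
vertex 1.525 3.889 -0.301
vertex 0.881 5.092 -1.652
endloop
endfacet
facet normal 0.787 0.597 0.156
outer loop
vertex 0.881 5.092 -1.652
vertex 2.276 3.162 -1.306
vertex 1.632 4.365 -2.657
endloop
endfacet
facet normal 0.787 0.597 0.156
outer loop
vertex 1.525 3.889 -0.301
vertex 2.276 3.162 -1.306
vertex 0.881 5.092 -1.652
endloop
endfacet

endsolid


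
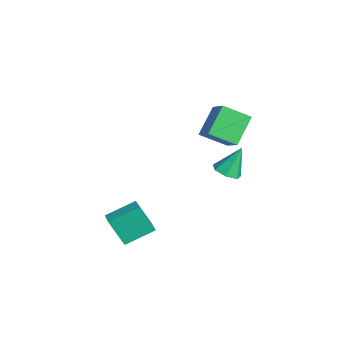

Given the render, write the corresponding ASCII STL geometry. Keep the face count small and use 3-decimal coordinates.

solid 
facet normal -0.965 0.080 -0.250
outer loop
vertex -0.973 -4.183 -1.567
vertex -1.018 -2.478 -0.85
vertex -0.471 -3.452 -3.27
endloop
endfacet
facet normal 0.025 -0.921 -0.388
outer loop
vertex 0.378 -3.522 -3.05
vertex -0.973 -4.183 -1.567
vertex -0.471 -3.452 -3.27
endloop
endfacet
facet normal -0.965 0.079 -0.250
outer loop
vertex -0.471 -3.452 -3.27
vertex -1.018 -2.478 -0.85
vertex -0.517 -1.748 -2.553
endloop
endfacet
facet normal 0.261 0.380 -0.887
outer loop
vertex -0.517 -1.748 -2.553
vertex 0.378 -3.522 -3.05
vertex -0.471 -3.452 -3.27
endloop
endfacet
facet normal -0.261 -0.380 0.887
outer loop
vertex -0.973 -4.183 -1.567
vertex -0.169 -2.548 -0.63
vertex -1.018 -2.478 -0.85
endloop
endfacet
facet normal 0.025 -0.922 -0.388
outer loop
vertex -0.123 -4.252 -1.347
vertex -0.973 -4.183 -1.567
vertex 0.378 -3.522 -3.05
endloop
endfacet
facet normal -0.261 -0.380 0.887
outer loop
vertex -0.123 -4.252 -1.347
vertex -0.169 -2.548 -0.63
vertex -0.973 -4.183 -1.567
endloop
endfacet
facet normal -0.025 0.921 0.388
outer loop
vertex -1.018 -2.478 -0.85
vertex -0.169 -2.548 -0.63
vertex -0.517 -1.748 -2.553
endloop
endfacet
facet normal 0.261 0.380 -0.887
outer loop
vertex 0.333 -1.817 -2.333
vertex 0.378 -3.522 -3.05
vertex -0.517 -1.748 -2.553
endloop
endfacet
facet normal -0.026 0.921 0.388
outer loop
vertex -0.517 -1.748 -2.553
vertex -0.169 -2.548 -0.63
vertex 0.333 -1.817 -2.333
endloop
endfacet
facet normal 0.965 -0.080 0.250
outer loop
vertex 0.333 -1.817 -2.333
vertex -0.123 -4.252 -1.347
vertex 0.378 -3.522 -3.05
endloop
endfacet
facet normal 0.965 -0.079 0.250
outer loop
vertex -0.169 -2.548 -0.63
vertex -0.123 -4.252 -1.347
vertex 0.333 -1.817 -2.333
endloop
endfacet
facet normal 0.101 -0.494 -0.864
outer loop
vertex 0.276 2.049 1.049
vertex -0.457 2.362 0.784
vertex 0.314 2.683 0.691
endloop
endfacet
facet normal 0.878 0.194 0.437
outer loop
vertex 0.276 2.049 1.049
vertex 0.314 2.683 0.691
vertex -0.643 3.258 2.356
endloop
endfacet
facet normal 0.101 -0.493 -0.864
outer loop
vertex 0.314 2.683 0.691
vertex -0.457 2.362 0.784
vertex -0.229 3.075 0.404
endloop
endfacet
facet normal 0.569 0.821 0.044
outer loop
vertex 0.314 2.683 0.691
vertex -0.229 3.075 0.404
vertex -0.643 3.258 2.356
endloop
endfacet
facet normal 0.102 -0.493 -0.864
outer loop
vertex -0.229 3.075 0.404
vertex -0.457 2.362 0.784
vertex -0.944 2.93 0.402
endloop
endfacet
facet normal -0.197 0.971 -0.133
outer loop
vertex -0.229 3.075 0.404
vertex -0.944 2.93 0.402
vertex -0.643 3.258 2.356
endloop
endfacet
facet normal 0.102 -0.493 -0.864
outer loop
vertex -0.944 2.93 0.402
vertex -0.457 2.362 0.784
vertex -1.291 2.357 0.688
endloop
endfacet
facet normal -0.845 0.532 0.041
outer loop
vertex -0.944 2.93 0.402
vertex -1.291 2.357 0.688
vertex -0.643 3.258 2.356
endloop
endfacet
facet normal 0.102 -0.492 -0.864
outer loop
vertex -1.291 2.357 0.688
vertex -0.457 2.362 0.784
vertex -1.011 1.787 1.046
endloop
endfacet
facet normal -0.887 -0.164 0.433
outer loop
vertex -1.291 2.357 0.688
vertex -1.011 1.787 1.046
vertex -0.643 3.258 2.356
endloop
endfacet
facet normal 0.102 -0.492 -0.865
outer loop
vertex -1.011 1.787 1.046
vertex -0.457 2.362 0.784
vertex -0.313 1.65 1.206
endloop
endfacet
facet normal -0.289 -0.595 0.750
outer loop
vertex -1.011 1.787 1.046
vertex -0.313 1.65 1.206
vertex -0.643 3.258 2.356
endloop
endfacet
facet normal 0.103 -0.492 -0.865
outer loop
vertex -0.313 1.65 1.206
vertex -0.457 2.362 0.784
vertex 0.276 2.049 1.049
endloop
endfacet
facet normal 0.495 -0.436 0.751
outer loop
vertex -0.313 1.65 1.206
vertex 0.276 2.049 1.049
vertex -0.643 3.258 2.356
endloop
endfacet
facet normal -0.781 0.005 -0.624
outer loop
vertex -4.328 2.112 0.924
vertex -5.34 3.273 2.2
vertex -3.689 3.537 0.134
endloop
endfacet
facet normal 0.506 -0.581 -0.638
outer loop
vertex -2.08 3.527 1.42
vertex -4.328 2.112 0.924
vertex -3.689 3.537 0.134
endloop
endfacet
facet normal -0.781 0.005 -0.624
outer loop
vertex -3.689 3.537 0.134
vertex -5.34 3.273 2.2
vertex -4.701 4.698 1.41
endloop
endfacet
facet normal 0.366 0.814 -0.451
outer loop
vertex -4.701 4.698 1.41
vertex -2.08 3.527 1.42
vertex -3.689 3.537 0.134
endloop
endfacet
facet normal -0.366 -0.814 0.451
outer loop
vertex -4.328 2.112 0.924
vertex -3.731 3.263 3.486
vertex -5.34 3.273 2.2
endloop
endfacet
facet normal 0.506 -0.581 -0.638
outer loop
vertex -2.719 2.102 2.21
vertex -4.328 2.112 0.924
vertex -2.08 3.527 1.42
endloop
endfacet
facet normal -0.366 -0.814 0.451
outer loop
vertex -2.719 2.102 2.21
vertex -3.731 3.263 3.486
vertex -4.328 2.112 0.924
endloop
endfacet
facet normal -0.506 0.581 0.638
outer loop
vertex -5.34 3.273 2.2
vertex -3.731 3.263 3.486
vertex -4.701 4.698 1.41
endloop
endfacet
facet normal 0.366 0.814 -0.451
outer loop
vertex -3.092 4.688 2.696
vertex -2.08 3.527 1.42
vertex -4.701 4.698 1.41
endloop
endfacet
facet normal -0.506 0.581 0.638
outer loop
vertex -4.701 4.698 1.41
vertex -3.731 3.263 3.486
vertex -3.092 4.688 2.696
endloop
endfacet
facet normal 0.781 -0.005 0.624
outer loop
vertex -3.092 4.688 2.696
vertex -2.719 2.102 2.21
vertex -2.08 3.527 1.42
endloop
endfacet
facet normal 0.781 -0.005 0.624
outer loop
vertex -3.731 3.263 3.486
vertex -2.719 2.102 2.21
vertex -3.092 4.688 2.696
endloop
endfacet

endsolid


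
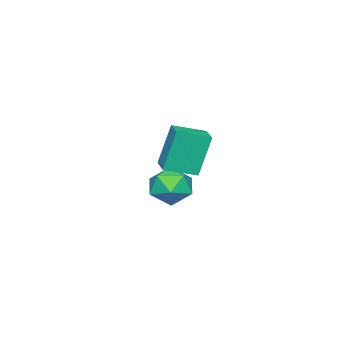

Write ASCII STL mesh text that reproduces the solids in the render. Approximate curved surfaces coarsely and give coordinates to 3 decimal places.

solid 
facet normal -0.645 0.710 -0.284
outer loop
vertex 0.393 2.943 2.583
vertex 1.242 3.757 2.689
vertex 0.959 2.624 0.502
endloop
endfacet
facet normal -0.719 -0.689 -0.090
outer loop
vertex 1.978 1.503 0.951
vertex 0.393 2.943 2.583
vertex 0.959 2.624 0.502
endloop
endfacet
facet normal -0.645 0.710 -0.284
outer loop
vertex 0.959 2.624 0.502
vertex 1.242 3.757 2.689
vertex 1.808 3.438 0.608
endloop
endfacet
facet normal 0.260 -0.146 -0.955
outer loop
vertex 1.808 3.438 0.608
vertex 1.978 1.503 0.951
vertex 0.959 2.624 0.502
endloop
endfacet
facet normal -0.260 0.146 0.955
outer loop
vertex 0.393 2.943 2.583
vertex 2.261 2.636 3.138
vertex 1.242 3.757 2.689
endloop
endfacet
facet normal -0.719 -0.689 -0.090
outer loop
vertex 1.412 1.822 3.032
vertex 0.393 2.943 2.583
vertex 1.978 1.503 0.951
endloop
endfacet
facet normal -0.260 0.146 0.955
outer loop
vertex 1.412 1.822 3.032
vertex 2.261 2.636 3.138
vertex 0.393 2.943 2.583
endloop
endfacet
facet normal 0.719 0.689 0.090
outer loop
vertex 1.242 3.757 2.689
vertex 2.261 2.636 3.138
vertex 1.808 3.438 0.608
endloop
endfacet
facet normal 0.260 -0.146 -0.955
outer loop
vertex 2.827 2.317 1.057
vertex 1.978 1.503 0.951
vertex 1.808 3.438 0.608
endloop
endfacet
facet normal 0.719 0.689 0.090
outer loop
vertex 1.808 3.438 0.608
vertex 2.261 2.636 3.138
vertex 2.827 2.317 1.057
endloop
endfacet
facet normal 0.645 -0.710 0.284
outer loop
vertex 2.827 2.317 1.057
vertex 1.412 1.822 3.032
vertex 1.978 1.503 0.951
endloop
endfacet
facet normal 0.645 -0.710 0.284
outer loop
vertex 2.261 2.636 3.138
vertex 1.412 1.822 3.032
vertex 2.827 2.317 1.057
endloop
endfacet
facet normal 0.333 0.898 0.289
outer loop
vertex -3.391 -0.167 -3.534
vertex -3.276 -0.574 -2.401
vertex -2.351 -0.668 -3.174
endloop
endfacet
facet normal 0.506 0.769 -0.391
outer loop
vertex -3.391 -0.167 -3.534
vertex -2.351 -0.668 -3.174
vertex -2.801 -0.928 -4.266
endloop
endfacet
facet normal -0.098 0.650 -0.754
outer loop
vertex -3.391 -0.167 -3.534
vertex -2.801 -0.928 -4.266
vertex -4.005 -0.994 -4.167
endloop
endfacet
facet normal -0.644 0.705 -0.297
outer loop
vertex -3.391 -0.167 -3.534
vertex -4.005 -0.994 -4.167
vertex -4.298 -0.776 -3.015
endloop
endfacet
facet normal -0.378 0.858 0.347
outer loop
vertex -3.391 -0.167 -3.534
vertex -4.298 -0.776 -3.015
vertex -3.276 -0.574 -2.401
endloop
endfacet
facet normal 0.896 0.171 -0.410
outer loop
vertex -2.801 -0.928 -4.266
vertex -2.351 -0.668 -3.174
vertex -2.322 -1.804 -3.585
endloop
endfacet
facet normal 0.616 0.380 0.690
outer loop
vertex -2.351 -0.668 -3.174
vertex -3.276 -0.574 -2.401
vertex -2.615 -1.586 -2.433
endloop
endfacet
facet normal -0.534 0.318 0.784
outer loop
vertex -3.276 -0.574 -2.401
vertex -4.298 -0.776 -3.015
vertex -3.819 -1.652 -2.334
endloop
endfacet
facet normal -0.964 0.069 -0.258
outer loop
vertex -4.298 -0.776 -3.015
vertex -4.005 -0.994 -4.167
vertex -4.269 -1.912 -3.426
endloop
endfacet
facet normal -0.081 -0.021 -0.997
outer loop
vertex -4.005 -0.994 -4.167
vertex -2.801 -0.928 -4.266
vertex -3.344 -2.006 -4.199
endloop
endfacet
facet normal 0.644 -0.705 0.297
outer loop
vertex -3.229 -2.413 -3.066
vertex -2.322 -1.804 -3.585
vertex -2.615 -1.586 -2.433
endloop
endfacet
facet normal 0.098 -0.650 0.754
outer loop
vertex -3.229 -2.413 -3.066
vertex -2.615 -1.586 -2.433
vertex -3.819 -1.652 -2.334
endloop
endfacet
facet normal -0.506 -0.769 0.391
outer loop
vertex -3.229 -2.413 -3.066
vertex -3.819 -1.652 -2.334
vertex -4.269 -1.912 -3.426
endloop
endfacet
facet normal -0.333 -0.898 -0.289
outer loop
vertex -3.229 -2.413 -3.066
vertex -4.269 -1.912 -3.426
vertex -3.344 -2.006 -4.199
endloop
endfacet
facet normal 0.378 -0.858 -0.347
outer loop
vertex -3.229 -2.413 -3.066
vertex -3.344 -2.006 -4.199
vertex -2.322 -1.804 -3.585
endloop
endfacet
facet normal 0.964 -0.069 0.258
outer loop
vertex -2.615 -1.586 -2.433
vertex -2.322 -1.804 -3.585
vertex -2.351 -0.668 -3.174
endloop
endfacet
facet normal 0.081 0.021 0.997
outer loop
vertex -3.819 -1.652 -2.334
vertex -2.615 -1.586 -2.433
vertex -3.276 -0.574 -2.401
endloop
endfacet
facet normal -0.896 -0.171 0.410
outer loop
vertex -4.269 -1.912 -3.426
vertex -3.819 -1.652 -2.334
vertex -4.298 -0.776 -3.015
endloop
endfacet
facet normal -0.616 -0.380 -0.690
outer loop
vertex -3.344 -2.006 -4.199
vertex -4.269 -1.912 -3.426
vertex -4.005 -0.994 -4.167
endloop
endfacet
facet normal 0.534 -0.318 -0.784
outer loop
vertex -2.322 -1.804 -3.585
vertex -3.344 -2.006 -4.199
vertex -2.801 -0.928 -4.266
endloop
endfacet

endsolid


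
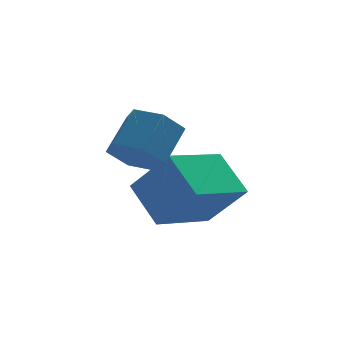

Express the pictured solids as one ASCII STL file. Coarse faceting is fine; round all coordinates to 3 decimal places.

solid 
facet normal -0.761 -0.612 0.216
outer loop
vertex -0.124 -4.169 0.855
vertex -0.609 -3.267 1.703
vertex -0.918 -3.567 -0.239
endloop
endfacet
facet normal 0.365 -0.678 -0.638
outer loop
vertex 0.369 -2.533 -0.603
vertex -0.124 -4.169 0.855
vertex -0.918 -3.567 -0.239
endloop
endfacet
facet normal -0.761 -0.612 0.216
outer loop
vertex -0.918 -3.567 -0.239
vertex -0.609 -3.267 1.703
vertex -1.403 -2.665 0.609
endloop
endfacet
facet normal -0.536 0.407 -0.740
outer loop
vertex -1.403 -2.665 0.609
vertex 0.369 -2.533 -0.603
vertex -0.918 -3.567 -0.239
endloop
endfacet
facet normal 0.536 -0.407 0.740
outer loop
vertex -0.124 -4.169 0.855
vertex 0.678 -2.233 1.339
vertex -0.609 -3.267 1.703
endloop
endfacet
facet normal 0.365 -0.678 -0.638
outer loop
vertex 1.163 -3.135 0.491
vertex -0.124 -4.169 0.855
vertex 0.369 -2.533 -0.603
endloop
endfacet
facet normal 0.536 -0.407 0.740
outer loop
vertex 1.163 -3.135 0.491
vertex 0.678 -2.233 1.339
vertex -0.124 -4.169 0.855
endloop
endfacet
facet normal -0.365 0.678 0.638
outer loop
vertex -0.609 -3.267 1.703
vertex 0.678 -2.233 1.339
vertex -1.403 -2.665 0.609
endloop
endfacet
facet normal -0.536 0.407 -0.740
outer loop
vertex -0.116 -1.631 0.245
vertex 0.369 -2.533 -0.603
vertex -1.403 -2.665 0.609
endloop
endfacet
facet normal -0.365 0.678 0.638
outer loop
vertex -1.403 -2.665 0.609
vertex 0.678 -2.233 1.339
vertex -0.116 -1.631 0.245
endloop
endfacet
facet normal 0.761 0.612 -0.216
outer loop
vertex -0.116 -1.631 0.245
vertex 1.163 -3.135 0.491
vertex 0.369 -2.533 -0.603
endloop
endfacet
facet normal 0.761 0.612 -0.216
outer loop
vertex 0.678 -2.233 1.339
vertex 1.163 -3.135 0.491
vertex -0.116 -1.631 0.245
endloop
endfacet
facet normal -0.446 -0.584 -0.678
outer loop
vertex -0.774 -4.054 1.758
vertex -1.377 -3.666 1.82
vertex -0.879 -3.482 1.334
endloop
endfacet
facet normal 0.883 -0.164 -0.440
outer loop
vertex -0.774 -4.054 1.758
vertex -0.879 -3.482 1.334
vertex -0.26 -3.382 2.537
endloop
endfacet
facet normal 0.883 -0.163 -0.441
outer loop
vertex -0.26 -3.382 2.537
vertex -0.879 -3.482 1.334
vertex -0.366 -2.81 2.113
endloop
endfacet
facet normal 0.447 0.585 0.677
outer loop
vertex -0.26 -3.382 2.537
vertex -0.366 -2.81 2.113
vertex -0.863 -2.994 2.6
endloop
endfacet
facet normal -0.446 -0.584 -0.678
outer loop
vertex -0.879 -3.482 1.334
vertex -1.377 -3.666 1.82
vertex -1.482 -3.094 1.396
endloop
endfacet
facet normal 0.315 0.606 -0.730
outer loop
vertex -0.879 -3.482 1.334
vertex -1.482 -3.094 1.396
vertex -0.366 -2.81 2.113
endloop
endfacet
facet normal 0.315 0.606 -0.730
outer loop
vertex -0.366 -2.81 2.113
vertex -1.482 -3.094 1.396
vertex -0.969 -2.422 2.175
endloop
endfacet
facet normal 0.446 0.586 0.677
outer loop
vertex -0.366 -2.81 2.113
vertex -0.969 -2.422 2.175
vertex -0.863 -2.994 2.6
endloop
endfacet
facet normal -0.447 -0.584 -0.678
outer loop
vertex -1.482 -3.094 1.396
vertex -1.377 -3.666 1.82
vertex -1.98 -3.278 1.883
endloop
endfacet
facet normal -0.568 0.770 -0.290
outer loop
vertex -1.482 -3.094 1.396
vertex -1.98 -3.278 1.883
vertex -0.969 -2.422 2.175
endloop
endfacet
facet normal -0.569 0.770 -0.289
outer loop
vertex -0.969 -2.422 2.175
vertex -1.98 -3.278 1.883
vertex -1.466 -2.606 2.662
endloop
endfacet
facet normal 0.446 0.586 0.677
outer loop
vertex -0.969 -2.422 2.175
vertex -1.466 -2.606 2.662
vertex -0.863 -2.994 2.6
endloop
endfacet
facet normal -0.447 -0.585 -0.677
outer loop
vertex -1.98 -3.278 1.883
vertex -1.377 -3.666 1.82
vertex -1.874 -3.85 2.307
endloop
endfacet
facet normal -0.882 0.164 0.441
outer loop
vertex -1.98 -3.278 1.883
vertex -1.874 -3.85 2.307
vertex -1.466 -2.606 2.662
endloop
endfacet
facet normal -0.883 0.164 0.440
outer loop
vertex -1.466 -2.606 2.662
vertex -1.874 -3.85 2.307
vertex -1.361 -3.178 3.086
endloop
endfacet
facet normal 0.446 0.584 0.678
outer loop
vertex -1.466 -2.606 2.662
vertex -1.361 -3.178 3.086
vertex -0.863 -2.994 2.6
endloop
endfacet
facet normal -0.446 -0.586 -0.677
outer loop
vertex -1.874 -3.85 2.307
vertex -1.377 -3.666 1.82
vertex -1.271 -4.238 2.245
endloop
endfacet
facet normal -0.315 -0.606 0.730
outer loop
vertex -1.874 -3.85 2.307
vertex -1.271 -4.238 2.245
vertex -1.361 -3.178 3.086
endloop
endfacet
facet normal -0.315 -0.606 0.730
outer loop
vertex -1.361 -3.178 3.086
vertex -1.271 -4.238 2.245
vertex -0.758 -3.566 3.024
endloop
endfacet
facet normal 0.446 0.584 0.678
outer loop
vertex -1.361 -3.178 3.086
vertex -0.758 -3.566 3.024
vertex -0.863 -2.994 2.6
endloop
endfacet
facet normal -0.446 -0.586 -0.677
outer loop
vertex -1.271 -4.238 2.245
vertex -1.377 -3.666 1.82
vertex -0.774 -4.054 1.758
endloop
endfacet
facet normal 0.569 -0.770 0.290
outer loop
vertex -1.271 -4.238 2.245
vertex -0.774 -4.054 1.758
vertex -0.758 -3.566 3.024
endloop
endfacet
facet normal 0.568 -0.770 0.290
outer loop
vertex -0.758 -3.566 3.024
vertex -0.774 -4.054 1.758
vertex -0.26 -3.382 2.537
endloop
endfacet
facet normal 0.447 0.584 0.678
outer loop
vertex -0.758 -3.566 3.024
vertex -0.26 -3.382 2.537
vertex -0.863 -2.994 2.6
endloop
endfacet

endsolid


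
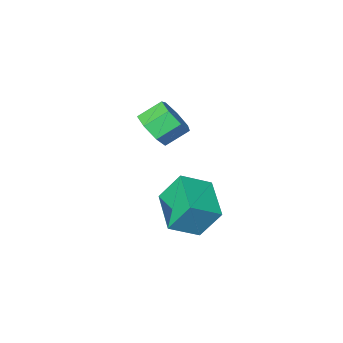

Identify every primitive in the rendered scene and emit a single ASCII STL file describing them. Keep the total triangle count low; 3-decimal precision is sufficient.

solid 
facet normal -0.863 0.164 -0.478
outer loop
vertex 1.829 0.051 0.704
vertex 2.466 1.896 0.185
vertex 2.468 -0.553 -0.657
endloop
endfacet
facet normal -0.315 -0.913 0.257
outer loop
vertex 3.754 -0.796 0.055
vertex 1.829 0.051 0.704
vertex 2.468 -0.553 -0.657
endloop
endfacet
facet normal -0.863 0.164 -0.478
outer loop
vertex 2.468 -0.553 -0.657
vertex 2.466 1.896 0.185
vertex 3.105 1.293 -1.176
endloop
endfacet
facet normal 0.395 -0.372 -0.840
outer loop
vertex 3.105 1.293 -1.176
vertex 3.754 -0.796 0.055
vertex 2.468 -0.553 -0.657
endloop
endfacet
facet normal -0.395 0.373 0.840
outer loop
vertex 1.829 0.051 0.704
vertex 3.752 1.653 0.897
vertex 2.466 1.896 0.185
endloop
endfacet
facet normal -0.315 -0.914 0.257
outer loop
vertex 3.115 -0.193 1.416
vertex 1.829 0.051 0.704
vertex 3.754 -0.796 0.055
endloop
endfacet
facet normal -0.394 0.372 0.840
outer loop
vertex 3.115 -0.193 1.416
vertex 3.752 1.653 0.897
vertex 1.829 0.051 0.704
endloop
endfacet
facet normal 0.315 0.914 -0.257
outer loop
vertex 2.466 1.896 0.185
vertex 3.752 1.653 0.897
vertex 3.105 1.293 -1.176
endloop
endfacet
facet normal 0.394 -0.372 -0.840
outer loop
vertex 4.391 1.049 -0.464
vertex 3.754 -0.796 0.055
vertex 3.105 1.293 -1.176
endloop
endfacet
facet normal 0.316 0.913 -0.257
outer loop
vertex 3.105 1.293 -1.176
vertex 3.752 1.653 0.897
vertex 4.391 1.049 -0.464
endloop
endfacet
facet normal 0.863 -0.164 0.478
outer loop
vertex 4.391 1.049 -0.464
vertex 3.115 -0.193 1.416
vertex 3.754 -0.796 0.055
endloop
endfacet
facet normal 0.863 -0.164 0.478
outer loop
vertex 3.752 1.653 0.897
vertex 3.115 -0.193 1.416
vertex 4.391 1.049 -0.464
endloop
endfacet
facet normal 0.795 -0.204 -0.572
outer loop
vertex 2.781 -4.279 2.478
vertex 2.351 -3.858 1.73
vertex 2.926 -3.463 2.389
endloop
endfacet
facet normal 0.581 -0.015 0.813
outer loop
vertex 2.781 -4.279 2.478
vertex 2.926 -3.463 2.389
vertex 1.78 -4.023 3.198
endloop
endfacet
facet normal 0.581 -0.015 0.813
outer loop
vertex 1.78 -4.023 3.198
vertex 2.926 -3.463 2.389
vertex 1.924 -3.207 3.11
endloop
endfacet
facet normal -0.795 0.202 0.572
outer loop
vertex 1.78 -4.023 3.198
vertex 1.924 -3.207 3.11
vertex 1.349 -3.602 2.45
endloop
endfacet
facet normal 0.795 -0.204 -0.572
outer loop
vertex 2.926 -3.463 2.389
vertex 2.351 -3.858 1.73
vertex 2.638 -2.945 1.804
endloop
endfacet
facet normal 0.498 0.756 0.424
outer loop
vertex 2.926 -3.463 2.389
vertex 2.638 -2.945 1.804
vertex 1.924 -3.207 3.11
endloop
endfacet
facet normal 0.498 0.756 0.424
outer loop
vertex 1.924 -3.207 3.11
vertex 2.638 -2.945 1.804
vertex 1.636 -2.689 2.525
endloop
endfacet
facet normal -0.795 0.203 0.571
outer loop
vertex 1.924 -3.207 3.11
vertex 1.636 -2.689 2.525
vertex 1.349 -3.602 2.45
endloop
endfacet
facet normal 0.794 -0.203 -0.572
outer loop
vertex 2.638 -2.945 1.804
vertex 2.351 -3.858 1.73
vertex 2.133 -3.114 1.163
endloop
endfacet
facet normal 0.040 0.958 -0.284
outer loop
vertex 2.638 -2.945 1.804
vertex 2.133 -3.114 1.163
vertex 1.636 -2.689 2.525
endloop
endfacet
facet normal 0.040 0.958 -0.284
outer loop
vertex 1.636 -2.689 2.525
vertex 2.133 -3.114 1.163
vertex 1.132 -2.858 1.884
endloop
endfacet
facet normal -0.795 0.203 0.572
outer loop
vertex 1.636 -2.689 2.525
vertex 1.132 -2.858 1.884
vertex 1.349 -3.602 2.45
endloop
endfacet
facet normal 0.795 -0.203 -0.572
outer loop
vertex 2.133 -3.114 1.163
vertex 2.351 -3.858 1.73
vertex 1.793 -3.843 0.949
endloop
endfacet
facet normal -0.449 0.438 -0.779
outer loop
vertex 2.133 -3.114 1.163
vertex 1.793 -3.843 0.949
vertex 1.132 -2.858 1.884
endloop
endfacet
facet normal -0.448 0.439 -0.779
outer loop
vertex 1.132 -2.858 1.884
vertex 1.793 -3.843 0.949
vertex 0.791 -3.588 1.669
endloop
endfacet
facet normal -0.795 0.203 0.572
outer loop
vertex 1.132 -2.858 1.884
vertex 0.791 -3.588 1.669
vertex 1.349 -3.602 2.45
endloop
endfacet
facet normal 0.795 -0.203 -0.572
outer loop
vertex 1.793 -3.843 0.949
vertex 2.351 -3.858 1.73
vertex 1.872 -4.584 1.322
endloop
endfacet
facet normal -0.599 -0.410 -0.688
outer loop
vertex 1.793 -3.843 0.949
vertex 1.872 -4.584 1.322
vertex 0.791 -3.588 1.669
endloop
endfacet
facet normal -0.600 -0.412 -0.686
outer loop
vertex 0.791 -3.588 1.669
vertex 1.872 -4.584 1.322
vertex 0.871 -4.328 2.043
endloop
endfacet
facet normal -0.795 0.203 0.572
outer loop
vertex 0.791 -3.588 1.669
vertex 0.871 -4.328 2.043
vertex 1.349 -3.602 2.45
endloop
endfacet
facet normal 0.795 -0.203 -0.571
outer loop
vertex 1.872 -4.584 1.322
vertex 2.351 -3.858 1.73
vertex 2.312 -4.777 2.003
endloop
endfacet
facet normal -0.299 -0.951 -0.077
outer loop
vertex 1.872 -4.584 1.322
vertex 2.312 -4.777 2.003
vertex 0.871 -4.328 2.043
endloop
endfacet
facet normal -0.299 -0.951 -0.078
outer loop
vertex 0.871 -4.328 2.043
vertex 2.312 -4.777 2.003
vertex 1.311 -4.522 2.723
endloop
endfacet
facet normal -0.795 0.203 0.572
outer loop
vertex 0.871 -4.328 2.043
vertex 1.311 -4.522 2.723
vertex 1.349 -3.602 2.45
endloop
endfacet
facet normal 0.795 -0.204 -0.572
outer loop
vertex 2.312 -4.777 2.003
vertex 2.351 -3.858 1.73
vertex 2.781 -4.279 2.478
endloop
endfacet
facet normal 0.226 -0.775 0.589
outer loop
vertex 2.312 -4.777 2.003
vertex 2.781 -4.279 2.478
vertex 1.311 -4.522 2.723
endloop
endfacet
facet normal 0.226 -0.775 0.590
outer loop
vertex 1.311 -4.522 2.723
vertex 2.781 -4.279 2.478
vertex 1.78 -4.023 3.198
endloop
endfacet
facet normal -0.795 0.203 0.572
outer loop
vertex 1.311 -4.522 2.723
vertex 1.78 -4.023 3.198
vertex 1.349 -3.602 2.45
endloop
endfacet

endsolid


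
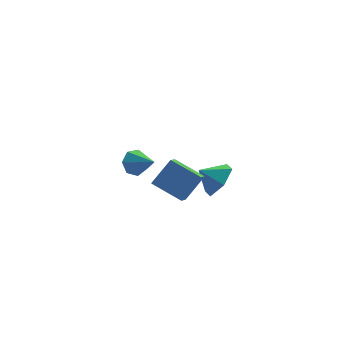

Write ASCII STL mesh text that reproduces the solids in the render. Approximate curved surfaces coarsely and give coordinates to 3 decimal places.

solid 
facet normal 0.741 -0.333 -0.583
outer loop
vertex -0.437 -1.294 0.879
vertex -1.061 -1.904 0.434
vertex -0.929 -0.998 0.085
endloop
endfacet
facet normal -0.120 0.904 0.411
outer loop
vertex -0.437 -1.294 0.879
vertex -0.929 -0.998 0.085
vertex -1.839 -1.556 1.046
endloop
endfacet
facet normal 0.741 -0.333 -0.584
outer loop
vertex -0.929 -0.998 0.085
vertex -1.061 -1.904 0.434
vertex -1.554 -1.608 -0.36
endloop
endfacet
facet normal -0.631 0.760 -0.156
outer loop
vertex -0.929 -0.998 0.085
vertex -1.554 -1.608 -0.36
vertex -1.839 -1.556 1.046
endloop
endfacet
facet normal 0.741 -0.331 -0.584
outer loop
vertex -1.554 -1.608 -0.36
vertex -1.061 -1.904 0.434
vertex -1.685 -2.514 -0.012
endloop
endfacet
facet normal -0.978 0.064 -0.201
outer loop
vertex -1.554 -1.608 -0.36
vertex -1.685 -2.514 -0.012
vertex -1.839 -1.556 1.046
endloop
endfacet
facet normal 0.741 -0.332 -0.583
outer loop
vertex -1.685 -2.514 -0.012
vertex -1.061 -1.904 0.434
vertex -1.193 -2.811 0.782
endloop
endfacet
facet normal -0.813 -0.486 0.322
outer loop
vertex -1.685 -2.514 -0.012
vertex -1.193 -2.811 0.782
vertex -1.839 -1.556 1.046
endloop
endfacet
facet normal 0.740 -0.332 -0.585
outer loop
vertex -1.193 -2.811 0.782
vertex -1.061 -1.904 0.434
vertex -0.568 -2.201 1.227
endloop
endfacet
facet normal -0.300 -0.342 0.890
outer loop
vertex -1.193 -2.811 0.782
vertex -0.568 -2.201 1.227
vertex -1.839 -1.556 1.046
endloop
endfacet
facet normal 0.741 -0.331 -0.585
outer loop
vertex -0.568 -2.201 1.227
vertex -1.061 -1.904 0.434
vertex -0.437 -1.294 0.879
endloop
endfacet
facet normal 0.046 0.352 0.935
outer loop
vertex -0.568 -2.201 1.227
vertex -0.437 -1.294 0.879
vertex -1.839 -1.556 1.046
endloop
endfacet
facet normal -0.349 0.802 -0.486
outer loop
vertex -2.919 2.991 -0.431
vertex -3.236 2.555 -0.923
vertex -3.512 2.813 -0.299
endloop
endfacet
facet normal 0.175 0.140 0.975
outer loop
vertex -2.919 2.991 -0.431
vertex -3.512 2.813 -0.299
vertex -2.744 1.425 -0.237
endloop
endfacet
facet normal -0.348 0.802 -0.486
outer loop
vertex -3.512 2.813 -0.299
vertex -3.236 2.555 -0.923
vertex -3.897 2.441 -0.637
endloop
endfacet
facet normal -0.500 -0.239 0.833
outer loop
vertex -3.512 2.813 -0.299
vertex -3.897 2.441 -0.637
vertex -2.744 1.425 -0.237
endloop
endfacet
facet normal -0.349 0.801 -0.487
outer loop
vertex -3.897 2.441 -0.637
vertex -3.236 2.555 -0.923
vertex -3.784 2.154 -1.19
endloop
endfacet
facet normal -0.687 -0.693 0.219
outer loop
vertex -3.897 2.441 -0.637
vertex -3.784 2.154 -1.19
vertex -2.744 1.425 -0.237
endloop
endfacet
facet normal -0.349 0.801 -0.487
outer loop
vertex -3.784 2.154 -1.19
vertex -3.236 2.555 -0.923
vertex -3.258 2.169 -1.542
endloop
endfacet
facet normal -0.246 -0.881 -0.405
outer loop
vertex -3.784 2.154 -1.19
vertex -3.258 2.169 -1.542
vertex -2.744 1.425 -0.237
endloop
endfacet
facet normal -0.349 0.801 -0.487
outer loop
vertex -3.258 2.169 -1.542
vertex -3.236 2.555 -0.923
vertex -2.715 2.475 -1.428
endloop
endfacet
facet normal 0.491 -0.659 -0.569
outer loop
vertex -3.258 2.169 -1.542
vertex -2.715 2.475 -1.428
vertex -2.744 1.425 -0.237
endloop
endfacet
facet normal -0.348 0.801 -0.486
outer loop
vertex -2.715 2.475 -1.428
vertex -3.236 2.555 -0.923
vertex -2.564 2.841 -0.933
endloop
endfacet
facet normal 0.969 -0.197 -0.150
outer loop
vertex -2.715 2.475 -1.428
vertex -2.564 2.841 -0.933
vertex -2.744 1.425 -0.237
endloop
endfacet
facet normal -0.348 0.802 -0.486
outer loop
vertex -2.564 2.841 -0.933
vertex -3.236 2.555 -0.923
vertex -2.919 2.991 -0.431
endloop
endfacet
facet normal 0.828 0.159 0.538
outer loop
vertex -2.564 2.841 -0.933
vertex -2.919 2.991 -0.431
vertex -2.744 1.425 -0.237
endloop
endfacet
facet normal -0.659 -0.165 -0.734
outer loop
vertex -3.642 -4.196 1.458
vertex -4.565 -3.143 2.05
vertex -3.171 -3.451 0.868
endloop
endfacet
facet normal 0.607 -0.692 -0.390
outer loop
vertex -2.235 -3.217 1.91
vertex -3.642 -4.196 1.458
vertex -3.171 -3.451 0.868
endloop
endfacet
facet normal -0.659 -0.165 -0.734
outer loop
vertex -3.171 -3.451 0.868
vertex -4.565 -3.143 2.05
vertex -4.094 -2.398 1.46
endloop
endfacet
facet normal 0.444 0.702 -0.557
outer loop
vertex -4.094 -2.398 1.46
vertex -2.235 -3.217 1.91
vertex -3.171 -3.451 0.868
endloop
endfacet
facet normal -0.444 -0.702 0.557
outer loop
vertex -3.642 -4.196 1.458
vertex -3.629 -2.909 3.092
vertex -4.565 -3.143 2.05
endloop
endfacet
facet normal 0.607 -0.692 -0.390
outer loop
vertex -2.706 -3.962 2.5
vertex -3.642 -4.196 1.458
vertex -2.235 -3.217 1.91
endloop
endfacet
facet normal -0.444 -0.702 0.557
outer loop
vertex -2.706 -3.962 2.5
vertex -3.629 -2.909 3.092
vertex -3.642 -4.196 1.458
endloop
endfacet
facet normal -0.607 0.692 0.390
outer loop
vertex -4.565 -3.143 2.05
vertex -3.629 -2.909 3.092
vertex -4.094 -2.398 1.46
endloop
endfacet
facet normal 0.444 0.702 -0.557
outer loop
vertex -3.158 -2.164 2.502
vertex -2.235 -3.217 1.91
vertex -4.094 -2.398 1.46
endloop
endfacet
facet normal -0.607 0.692 0.390
outer loop
vertex -4.094 -2.398 1.46
vertex -3.629 -2.909 3.092
vertex -3.158 -2.164 2.502
endloop
endfacet
facet normal 0.659 0.165 0.734
outer loop
vertex -3.158 -2.164 2.502
vertex -2.706 -3.962 2.5
vertex -2.235 -3.217 1.91
endloop
endfacet
facet normal 0.659 0.165 0.734
outer loop
vertex -3.629 -2.909 3.092
vertex -2.706 -3.962 2.5
vertex -3.158 -2.164 2.502
endloop
endfacet

endsolid


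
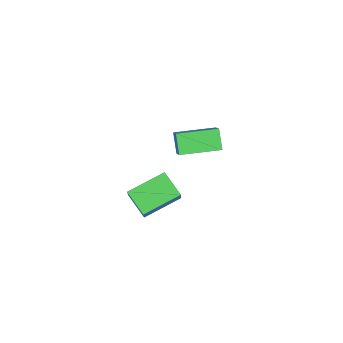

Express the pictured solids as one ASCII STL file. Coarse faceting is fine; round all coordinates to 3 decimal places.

solid 
facet normal -0.693 -0.513 0.506
outer loop
vertex 3.839 0.343 2.894
vertex 3.026 2.085 3.547
vertex 2.856 0.376 1.582
endloop
endfacet
facet normal 0.400 -0.858 -0.322
outer loop
vertex 3.854 1.115 0.853
vertex 3.839 0.343 2.894
vertex 2.856 0.376 1.582
endloop
endfacet
facet normal -0.693 -0.513 0.506
outer loop
vertex 2.856 0.376 1.582
vertex 3.026 2.085 3.547
vertex 2.043 2.118 2.235
endloop
endfacet
facet normal -0.599 0.020 -0.800
outer loop
vertex 2.043 2.118 2.235
vertex 3.854 1.115 0.853
vertex 2.856 0.376 1.582
endloop
endfacet
facet normal 0.599 -0.020 0.800
outer loop
vertex 3.839 0.343 2.894
vertex 4.024 2.824 2.818
vertex 3.026 2.085 3.547
endloop
endfacet
facet normal 0.400 -0.858 -0.322
outer loop
vertex 4.837 1.082 2.165
vertex 3.839 0.343 2.894
vertex 3.854 1.115 0.853
endloop
endfacet
facet normal 0.599 -0.020 0.800
outer loop
vertex 4.837 1.082 2.165
vertex 4.024 2.824 2.818
vertex 3.839 0.343 2.894
endloop
endfacet
facet normal -0.400 0.858 0.322
outer loop
vertex 3.026 2.085 3.547
vertex 4.024 2.824 2.818
vertex 2.043 2.118 2.235
endloop
endfacet
facet normal -0.599 0.020 -0.800
outer loop
vertex 3.041 2.857 1.506
vertex 3.854 1.115 0.853
vertex 2.043 2.118 2.235
endloop
endfacet
facet normal -0.400 0.858 0.322
outer loop
vertex 2.043 2.118 2.235
vertex 4.024 2.824 2.818
vertex 3.041 2.857 1.506
endloop
endfacet
facet normal 0.693 0.513 -0.506
outer loop
vertex 3.041 2.857 1.506
vertex 4.837 1.082 2.165
vertex 3.854 1.115 0.853
endloop
endfacet
facet normal 0.693 0.513 -0.506
outer loop
vertex 4.024 2.824 2.818
vertex 4.837 1.082 2.165
vertex 3.041 2.857 1.506
endloop
endfacet
facet normal -0.739 -0.082 -0.668
outer loop
vertex -2.907 2.585 0.683
vertex -3.21 4.713 0.756
vertex -2.09 2.734 -0.239
endloop
endfacet
facet normal 0.141 -0.989 -0.035
outer loop
vertex -1.07 2.847 0.684
vertex -2.907 2.585 0.683
vertex -2.09 2.734 -0.239
endloop
endfacet
facet normal -0.739 -0.082 -0.668
outer loop
vertex -2.09 2.734 -0.239
vertex -3.21 4.713 0.756
vertex -2.394 4.861 -0.165
endloop
endfacet
facet normal 0.659 0.120 -0.743
outer loop
vertex -2.394 4.861 -0.165
vertex -1.07 2.847 0.684
vertex -2.09 2.734 -0.239
endloop
endfacet
facet normal -0.659 -0.119 0.743
outer loop
vertex -2.907 2.585 0.683
vertex -2.19 4.826 1.679
vertex -3.21 4.713 0.756
endloop
endfacet
facet normal 0.141 -0.989 -0.034
outer loop
vertex -1.886 2.699 1.605
vertex -2.907 2.585 0.683
vertex -1.07 2.847 0.684
endloop
endfacet
facet normal -0.658 -0.120 0.743
outer loop
vertex -1.886 2.699 1.605
vertex -2.19 4.826 1.679
vertex -2.907 2.585 0.683
endloop
endfacet
facet normal -0.141 0.989 0.034
outer loop
vertex -3.21 4.713 0.756
vertex -2.19 4.826 1.679
vertex -2.394 4.861 -0.165
endloop
endfacet
facet normal 0.658 0.119 -0.743
outer loop
vertex -1.373 4.975 0.757
vertex -1.07 2.847 0.684
vertex -2.394 4.861 -0.165
endloop
endfacet
facet normal -0.142 0.989 0.034
outer loop
vertex -2.394 4.861 -0.165
vertex -2.19 4.826 1.679
vertex -1.373 4.975 0.757
endloop
endfacet
facet normal 0.739 0.082 0.668
outer loop
vertex -1.373 4.975 0.757
vertex -1.886 2.699 1.605
vertex -1.07 2.847 0.684
endloop
endfacet
facet normal 0.739 0.082 0.668
outer loop
vertex -2.19 4.826 1.679
vertex -1.886 2.699 1.605
vertex -1.373 4.975 0.757
endloop
endfacet

endsolid


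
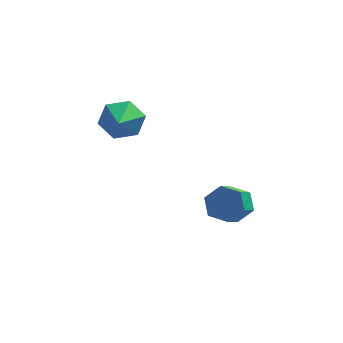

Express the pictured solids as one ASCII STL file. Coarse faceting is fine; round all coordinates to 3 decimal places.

solid 
facet normal 0.242 0.771 -0.588
outer loop
vertex 2.766 0.558 -3.193
vertex 2.098 0.819 -3.126
vertex 2.61 1.015 -2.658
endloop
endfacet
facet normal 0.946 -0.053 0.321
outer loop
vertex 2.766 0.558 -3.193
vertex 2.61 1.015 -2.658
vertex 2.489 -0.321 -2.521
endloop
endfacet
facet normal 0.946 -0.053 0.321
outer loop
vertex 2.489 -0.321 -2.521
vertex 2.61 1.015 -2.658
vertex 2.333 0.136 -1.987
endloop
endfacet
facet normal -0.244 -0.771 0.589
outer loop
vertex 2.489 -0.321 -2.521
vertex 2.333 0.136 -1.987
vertex 1.822 -0.059 -2.454
endloop
endfacet
facet normal 0.243 0.771 -0.589
outer loop
vertex 2.61 1.015 -2.658
vertex 2.098 0.819 -3.126
vertex 1.942 1.276 -2.592
endloop
endfacet
facet normal 0.284 0.524 0.803
outer loop
vertex 2.61 1.015 -2.658
vertex 1.942 1.276 -2.592
vertex 2.333 0.136 -1.987
endloop
endfacet
facet normal 0.286 0.524 0.802
outer loop
vertex 2.333 0.136 -1.987
vertex 1.942 1.276 -2.592
vertex 1.666 0.398 -1.92
endloop
endfacet
facet normal -0.244 -0.771 0.589
outer loop
vertex 2.333 0.136 -1.987
vertex 1.666 0.398 -1.92
vertex 1.822 -0.059 -2.454
endloop
endfacet
facet normal 0.244 0.771 -0.589
outer loop
vertex 1.942 1.276 -2.592
vertex 2.098 0.819 -3.126
vertex 1.431 1.081 -3.059
endloop
endfacet
facet normal -0.660 0.576 0.482
outer loop
vertex 1.942 1.276 -2.592
vertex 1.431 1.081 -3.059
vertex 1.666 0.398 -1.92
endloop
endfacet
facet normal -0.660 0.576 0.482
outer loop
vertex 1.666 0.398 -1.92
vertex 1.431 1.081 -3.059
vertex 1.154 0.202 -2.387
endloop
endfacet
facet normal -0.242 -0.771 0.589
outer loop
vertex 1.666 0.398 -1.92
vertex 1.154 0.202 -2.387
vertex 1.822 -0.059 -2.454
endloop
endfacet
facet normal 0.244 0.771 -0.589
outer loop
vertex 1.431 1.081 -3.059
vertex 2.098 0.819 -3.126
vertex 1.587 0.624 -3.593
endloop
endfacet
facet normal -0.946 0.052 -0.321
outer loop
vertex 1.431 1.081 -3.059
vertex 1.587 0.624 -3.593
vertex 1.154 0.202 -2.387
endloop
endfacet
facet normal -0.946 0.053 -0.321
outer loop
vertex 1.154 0.202 -2.387
vertex 1.587 0.624 -3.593
vertex 1.31 -0.255 -2.922
endloop
endfacet
facet normal -0.242 -0.771 0.588
outer loop
vertex 1.154 0.202 -2.387
vertex 1.31 -0.255 -2.922
vertex 1.822 -0.059 -2.454
endloop
endfacet
facet normal 0.244 0.771 -0.589
outer loop
vertex 1.587 0.624 -3.593
vertex 2.098 0.819 -3.126
vertex 2.254 0.362 -3.66
endloop
endfacet
facet normal -0.286 -0.523 -0.803
outer loop
vertex 1.587 0.624 -3.593
vertex 2.254 0.362 -3.66
vertex 1.31 -0.255 -2.922
endloop
endfacet
facet normal -0.284 -0.525 -0.802
outer loop
vertex 1.31 -0.255 -2.922
vertex 2.254 0.362 -3.66
vertex 1.978 -0.516 -2.988
endloop
endfacet
facet normal -0.243 -0.771 0.589
outer loop
vertex 1.31 -0.255 -2.922
vertex 1.978 -0.516 -2.988
vertex 1.822 -0.059 -2.454
endloop
endfacet
facet normal 0.242 0.771 -0.589
outer loop
vertex 2.254 0.362 -3.66
vertex 2.098 0.819 -3.126
vertex 2.766 0.558 -3.193
endloop
endfacet
facet normal 0.660 -0.576 -0.482
outer loop
vertex 2.254 0.362 -3.66
vertex 2.766 0.558 -3.193
vertex 1.978 -0.516 -2.988
endloop
endfacet
facet normal 0.660 -0.576 -0.482
outer loop
vertex 1.978 -0.516 -2.988
vertex 2.766 0.558 -3.193
vertex 2.489 -0.321 -2.521
endloop
endfacet
facet normal -0.244 -0.771 0.589
outer loop
vertex 1.978 -0.516 -2.988
vertex 2.489 -0.321 -2.521
vertex 1.822 -0.059 -2.454
endloop
endfacet
facet normal -0.033 0.877 -0.479
outer loop
vertex -1.32 0.845 1.735
vertex -1.544 0.476 1.074
vertex -2.087 0.735 1.586
endloop
endfacet
facet normal -0.196 0.040 0.980
outer loop
vertex -1.32 0.845 1.735
vertex -2.087 0.735 1.586
vertex -1.496 -0.796 1.766
endloop
endfacet
facet normal -0.032 0.878 -0.478
outer loop
vertex -2.087 0.735 1.586
vertex -1.544 0.476 1.074
vertex -2.312 0.366 0.924
endloop
endfacet
facet normal -0.852 -0.277 0.444
outer loop
vertex -2.087 0.735 1.586
vertex -2.312 0.366 0.924
vertex -1.496 -0.796 1.766
endloop
endfacet
facet normal -0.033 0.878 -0.477
outer loop
vertex -2.312 0.366 0.924
vertex -1.544 0.476 1.074
vertex -1.768 0.108 0.412
endloop
endfacet
facet normal -0.641 -0.691 -0.333
outer loop
vertex -2.312 0.366 0.924
vertex -1.768 0.108 0.412
vertex -1.496 -0.796 1.766
endloop
endfacet
facet normal -0.033 0.878 -0.477
outer loop
vertex -1.768 0.108 0.412
vertex -1.544 0.476 1.074
vertex -1.001 0.218 0.562
endloop
endfacet
facet normal 0.225 -0.789 -0.572
outer loop
vertex -1.768 0.108 0.412
vertex -1.001 0.218 0.562
vertex -1.496 -0.796 1.766
endloop
endfacet
facet normal -0.034 0.878 -0.478
outer loop
vertex -1.001 0.218 0.562
vertex -1.544 0.476 1.074
vertex -0.776 0.587 1.223
endloop
endfacet
facet normal 0.881 -0.473 -0.036
outer loop
vertex -1.001 0.218 0.562
vertex -0.776 0.587 1.223
vertex -1.496 -0.796 1.766
endloop
endfacet
facet normal -0.034 0.878 -0.478
outer loop
vertex -0.776 0.587 1.223
vertex -1.544 0.476 1.074
vertex -1.32 0.845 1.735
endloop
endfacet
facet normal 0.670 -0.058 0.741
outer loop
vertex -0.776 0.587 1.223
vertex -1.32 0.845 1.735
vertex -1.496 -0.796 1.766
endloop
endfacet

endsolid


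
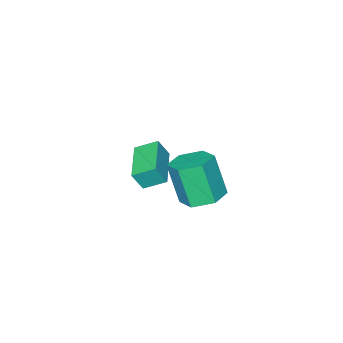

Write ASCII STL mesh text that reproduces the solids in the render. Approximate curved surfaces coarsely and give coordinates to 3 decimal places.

solid 
facet normal -0.708 -0.698 0.107
outer loop
vertex 2.366 -1.459 0.416
vertex 1.742 -0.752 0.9
vertex 1.995 -1.212 -0.423
endloop
endfacet
facet normal 0.588 -0.667 -0.457
outer loop
vertex 3.298 0.072 -0.62
vertex 2.366 -1.459 0.416
vertex 1.995 -1.212 -0.423
endloop
endfacet
facet normal -0.708 -0.698 0.107
outer loop
vertex 1.995 -1.212 -0.423
vertex 1.742 -0.752 0.9
vertex 1.371 -0.505 0.061
endloop
endfacet
facet normal -0.390 0.260 -0.883
outer loop
vertex 1.371 -0.505 0.061
vertex 3.298 0.072 -0.62
vertex 1.995 -1.212 -0.423
endloop
endfacet
facet normal 0.390 -0.260 0.883
outer loop
vertex 2.366 -1.459 0.416
vertex 3.045 0.532 0.703
vertex 1.742 -0.752 0.9
endloop
endfacet
facet normal 0.588 -0.667 -0.457
outer loop
vertex 3.669 -0.175 0.219
vertex 2.366 -1.459 0.416
vertex 3.298 0.072 -0.62
endloop
endfacet
facet normal 0.390 -0.260 0.883
outer loop
vertex 3.669 -0.175 0.219
vertex 3.045 0.532 0.703
vertex 2.366 -1.459 0.416
endloop
endfacet
facet normal -0.588 0.667 0.457
outer loop
vertex 1.742 -0.752 0.9
vertex 3.045 0.532 0.703
vertex 1.371 -0.505 0.061
endloop
endfacet
facet normal -0.390 0.260 -0.883
outer loop
vertex 2.674 0.779 -0.136
vertex 3.298 0.072 -0.62
vertex 1.371 -0.505 0.061
endloop
endfacet
facet normal -0.588 0.667 0.457
outer loop
vertex 1.371 -0.505 0.061
vertex 3.045 0.532 0.703
vertex 2.674 0.779 -0.136
endloop
endfacet
facet normal 0.708 0.698 -0.107
outer loop
vertex 2.674 0.779 -0.136
vertex 3.669 -0.175 0.219
vertex 3.298 0.072 -0.62
endloop
endfacet
facet normal 0.708 0.698 -0.107
outer loop
vertex 3.045 0.532 0.703
vertex 3.669 -0.175 0.219
vertex 2.674 0.779 -0.136
endloop
endfacet
facet normal -0.015 0.362 -0.932
outer loop
vertex 4.555 3.483 1.475
vertex 3.886 4.055 1.708
vertex 4.755 4.312 1.794
endloop
endfacet
facet normal 0.975 -0.200 -0.093
outer loop
vertex 4.555 3.483 1.475
vertex 4.755 4.312 1.794
vertex 4.582 2.813 3.199
endloop
endfacet
facet normal 0.975 -0.201 -0.094
outer loop
vertex 4.582 2.813 3.199
vertex 4.755 4.312 1.794
vertex 4.783 3.641 3.518
endloop
endfacet
facet normal 0.015 -0.363 0.932
outer loop
vertex 4.582 2.813 3.199
vertex 4.783 3.641 3.518
vertex 3.914 3.385 3.432
endloop
endfacet
facet normal -0.015 0.362 -0.932
outer loop
vertex 4.755 4.312 1.794
vertex 3.886 4.055 1.708
vertex 4.087 4.884 2.027
endloop
endfacet
facet normal 0.679 0.688 0.257
outer loop
vertex 4.755 4.312 1.794
vertex 4.087 4.884 2.027
vertex 4.783 3.641 3.518
endloop
endfacet
facet normal 0.678 0.688 0.257
outer loop
vertex 4.783 3.641 3.518
vertex 4.087 4.884 2.027
vertex 4.114 4.213 3.751
endloop
endfacet
facet normal 0.015 -0.363 0.932
outer loop
vertex 4.783 3.641 3.518
vertex 4.114 4.213 3.751
vertex 3.914 3.385 3.432
endloop
endfacet
facet normal -0.015 0.362 -0.932
outer loop
vertex 4.087 4.884 2.027
vertex 3.886 4.055 1.708
vertex 3.218 4.627 1.941
endloop
endfacet
facet normal -0.297 0.888 0.350
outer loop
vertex 4.087 4.884 2.027
vertex 3.218 4.627 1.941
vertex 4.114 4.213 3.751
endloop
endfacet
facet normal -0.296 0.889 0.350
outer loop
vertex 4.114 4.213 3.751
vertex 3.218 4.627 1.941
vertex 3.245 3.957 3.665
endloop
endfacet
facet normal 0.015 -0.363 0.932
outer loop
vertex 4.114 4.213 3.751
vertex 3.245 3.957 3.665
vertex 3.914 3.385 3.432
endloop
endfacet
facet normal -0.015 0.363 -0.932
outer loop
vertex 3.218 4.627 1.941
vertex 3.886 4.055 1.708
vertex 3.017 3.799 1.622
endloop
endfacet
facet normal -0.975 0.201 0.093
outer loop
vertex 3.218 4.627 1.941
vertex 3.017 3.799 1.622
vertex 3.245 3.957 3.665
endloop
endfacet
facet normal -0.975 0.199 0.093
outer loop
vertex 3.245 3.957 3.665
vertex 3.017 3.799 1.622
vertex 3.045 3.128 3.346
endloop
endfacet
facet normal 0.015 -0.362 0.932
outer loop
vertex 3.245 3.957 3.665
vertex 3.045 3.128 3.346
vertex 3.914 3.385 3.432
endloop
endfacet
facet normal -0.015 0.363 -0.932
outer loop
vertex 3.017 3.799 1.622
vertex 3.886 4.055 1.708
vertex 3.686 3.227 1.389
endloop
endfacet
facet normal -0.678 -0.689 -0.257
outer loop
vertex 3.017 3.799 1.622
vertex 3.686 3.227 1.389
vertex 3.045 3.128 3.346
endloop
endfacet
facet normal -0.679 -0.688 -0.257
outer loop
vertex 3.045 3.128 3.346
vertex 3.686 3.227 1.389
vertex 3.713 2.556 3.113
endloop
endfacet
facet normal 0.015 -0.362 0.932
outer loop
vertex 3.045 3.128 3.346
vertex 3.713 2.556 3.113
vertex 3.914 3.385 3.432
endloop
endfacet
facet normal -0.015 0.363 -0.932
outer loop
vertex 3.686 3.227 1.389
vertex 3.886 4.055 1.708
vertex 4.555 3.483 1.475
endloop
endfacet
facet normal 0.296 -0.888 -0.350
outer loop
vertex 3.686 3.227 1.389
vertex 4.555 3.483 1.475
vertex 3.713 2.556 3.113
endloop
endfacet
facet normal 0.297 -0.888 -0.350
outer loop
vertex 3.713 2.556 3.113
vertex 4.555 3.483 1.475
vertex 4.582 2.813 3.199
endloop
endfacet
facet normal 0.015 -0.362 0.932
outer loop
vertex 3.713 2.556 3.113
vertex 4.582 2.813 3.199
vertex 3.914 3.385 3.432
endloop
endfacet

endsolid
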